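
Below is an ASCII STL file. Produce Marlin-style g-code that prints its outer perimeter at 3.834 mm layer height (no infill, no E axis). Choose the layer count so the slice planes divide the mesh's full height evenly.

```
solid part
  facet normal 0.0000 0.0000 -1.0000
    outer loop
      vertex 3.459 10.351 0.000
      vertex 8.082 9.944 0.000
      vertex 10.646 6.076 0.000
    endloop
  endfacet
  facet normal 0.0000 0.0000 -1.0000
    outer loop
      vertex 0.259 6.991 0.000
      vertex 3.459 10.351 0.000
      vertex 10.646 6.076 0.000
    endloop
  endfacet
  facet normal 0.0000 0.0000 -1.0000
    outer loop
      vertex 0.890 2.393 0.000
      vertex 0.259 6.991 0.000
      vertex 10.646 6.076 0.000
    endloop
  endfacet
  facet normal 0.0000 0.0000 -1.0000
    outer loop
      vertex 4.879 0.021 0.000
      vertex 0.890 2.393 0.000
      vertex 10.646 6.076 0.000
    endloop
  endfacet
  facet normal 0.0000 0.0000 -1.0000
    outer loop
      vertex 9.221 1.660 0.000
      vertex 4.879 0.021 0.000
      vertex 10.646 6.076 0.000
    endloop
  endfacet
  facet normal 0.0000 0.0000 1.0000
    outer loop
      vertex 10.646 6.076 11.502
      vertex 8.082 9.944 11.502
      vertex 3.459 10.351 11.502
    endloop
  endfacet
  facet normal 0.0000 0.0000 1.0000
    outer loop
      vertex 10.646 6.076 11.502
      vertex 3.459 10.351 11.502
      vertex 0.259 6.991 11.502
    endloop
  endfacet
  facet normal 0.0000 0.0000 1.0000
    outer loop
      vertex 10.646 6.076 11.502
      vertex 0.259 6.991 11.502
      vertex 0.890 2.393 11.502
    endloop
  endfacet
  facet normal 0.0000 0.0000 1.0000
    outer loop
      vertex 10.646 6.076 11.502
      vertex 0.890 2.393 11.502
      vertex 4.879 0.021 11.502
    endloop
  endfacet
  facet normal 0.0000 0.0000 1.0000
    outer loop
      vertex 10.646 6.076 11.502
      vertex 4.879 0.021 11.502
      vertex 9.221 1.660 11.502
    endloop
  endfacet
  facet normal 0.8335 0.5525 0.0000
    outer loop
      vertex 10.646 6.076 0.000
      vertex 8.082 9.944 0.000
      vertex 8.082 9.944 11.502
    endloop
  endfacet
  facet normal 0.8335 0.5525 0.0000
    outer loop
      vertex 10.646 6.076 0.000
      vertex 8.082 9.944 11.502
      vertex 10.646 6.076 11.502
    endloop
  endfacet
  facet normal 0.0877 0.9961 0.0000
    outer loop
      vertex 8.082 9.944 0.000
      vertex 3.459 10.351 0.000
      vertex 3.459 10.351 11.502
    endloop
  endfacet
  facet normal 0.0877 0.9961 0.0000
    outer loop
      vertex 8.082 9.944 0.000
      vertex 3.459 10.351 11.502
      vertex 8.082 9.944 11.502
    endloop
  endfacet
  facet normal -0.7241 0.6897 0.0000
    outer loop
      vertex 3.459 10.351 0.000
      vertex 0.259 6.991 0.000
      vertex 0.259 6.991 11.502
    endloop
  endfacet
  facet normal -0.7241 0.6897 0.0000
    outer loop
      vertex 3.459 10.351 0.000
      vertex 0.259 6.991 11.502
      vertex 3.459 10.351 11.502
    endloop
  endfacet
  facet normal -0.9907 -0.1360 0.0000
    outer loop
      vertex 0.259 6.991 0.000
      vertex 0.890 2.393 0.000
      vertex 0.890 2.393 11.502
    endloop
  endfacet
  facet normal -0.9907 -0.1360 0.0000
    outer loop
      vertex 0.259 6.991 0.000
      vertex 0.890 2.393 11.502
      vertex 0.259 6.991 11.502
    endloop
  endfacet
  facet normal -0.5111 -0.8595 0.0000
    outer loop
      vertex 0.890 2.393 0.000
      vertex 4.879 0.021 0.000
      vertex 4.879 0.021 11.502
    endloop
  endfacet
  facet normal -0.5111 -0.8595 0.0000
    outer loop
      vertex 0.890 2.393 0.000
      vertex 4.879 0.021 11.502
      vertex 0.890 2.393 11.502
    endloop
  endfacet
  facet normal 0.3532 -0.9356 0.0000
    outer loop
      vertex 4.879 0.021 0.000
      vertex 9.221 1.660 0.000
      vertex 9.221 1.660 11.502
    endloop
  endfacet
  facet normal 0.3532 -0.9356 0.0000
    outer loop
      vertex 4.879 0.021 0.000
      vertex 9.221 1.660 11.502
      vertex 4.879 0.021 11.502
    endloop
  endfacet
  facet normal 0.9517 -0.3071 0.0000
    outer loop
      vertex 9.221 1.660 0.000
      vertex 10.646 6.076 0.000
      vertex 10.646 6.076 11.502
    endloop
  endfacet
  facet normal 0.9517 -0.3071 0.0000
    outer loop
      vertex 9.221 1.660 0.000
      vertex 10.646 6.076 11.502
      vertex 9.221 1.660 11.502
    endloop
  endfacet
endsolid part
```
; perimeter-only toolpath
G21 ; units = mm
G90 ; absolute positioning
G28 ; home
; layer 1
G0 Z3.834
G0 X10.646 Y6.076
G1 X8.082 Y9.944
G1 X3.459 Y10.351
G1 X0.259 Y6.991
G1 X0.890 Y2.393
G1 X4.879 Y0.021
G1 X9.221 Y1.660
G1 X10.646 Y6.076
; layer 2
G0 Z7.668
G0 X10.646 Y6.076
G1 X8.082 Y9.944
G1 X3.459 Y10.351
G1 X0.259 Y6.991
G1 X0.890 Y2.393
G1 X4.879 Y0.021
G1 X9.221 Y1.660
G1 X10.646 Y6.076
; layer 3
G0 Z11.502
G0 X10.646 Y6.076
G1 X8.082 Y9.944
G1 X3.459 Y10.351
G1 X0.259 Y6.991
G1 X0.890 Y2.393
G1 X4.879 Y0.021
G1 X9.221 Y1.660
G1 X10.646 Y6.076
M2 ; end

The solid is a regular 7-sided prism (a cylinder approximated with 7 flat sides), circumscribed radius ≈ 5.35 mm, height ≈ 11.5 mm. Slicing at Δz = 3.834 mm — 3 equal slices spanning the solid's height, so layer i sits at z = i·h/3 — gives 3 non-empty perimeters. Each is a 7-segment closed polygon; G0 lifts to the layer z and rapids to the start vertex, then G1 traces the edges.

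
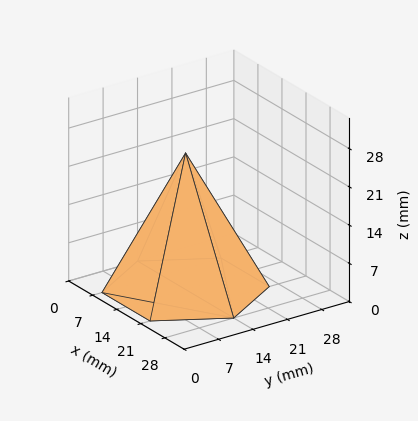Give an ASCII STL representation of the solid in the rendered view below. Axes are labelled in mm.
Reading the render: the shape is a regular 6-sided pyramid, base circumscribed radius ≈ 14 mm, apex at z ≈ 25 mm (dimensions read to the nearest mm from the axis ticks). For the STL, each face is triangulated and given an outward normal.

solid part
  facet normal 0.0000 0.0000 -1.0000
    outer loop
      vertex 7.00 26.12 0.00
      vertex 21.00 26.12 0.00
      vertex 28.00 14.00 0.00
    endloop
  endfacet
  facet normal 0.0000 0.0000 -1.0000
    outer loop
      vertex 0.00 14.00 0.00
      vertex 7.00 26.12 0.00
      vertex 28.00 14.00 0.00
    endloop
  endfacet
  facet normal 0.0000 0.0000 -1.0000
    outer loop
      vertex 7.00 1.88 0.00
      vertex 0.00 14.00 0.00
      vertex 28.00 14.00 0.00
    endloop
  endfacet
  facet normal 0.0000 0.0000 -1.0000
    outer loop
      vertex 21.00 1.88 0.00
      vertex 7.00 1.88 0.00
      vertex 28.00 14.00 0.00
    endloop
  endfacet
  facet normal 0.7792 0.4500 0.4363
    outer loop
      vertex 28.00 14.00 0.00
      vertex 21.00 26.12 0.00
      vertex 14.00 14.00 25.00
    endloop
  endfacet
  facet normal 0.0000 0.8998 0.4362
    outer loop
      vertex 21.00 26.12 0.00
      vertex 7.00 26.12 0.00
      vertex 14.00 14.00 25.00
    endloop
  endfacet
  facet normal -0.7792 0.4500 0.4363
    outer loop
      vertex 7.00 26.12 0.00
      vertex 0.00 14.00 0.00
      vertex 14.00 14.00 25.00
    endloop
  endfacet
  facet normal -0.7792 -0.4500 0.4363
    outer loop
      vertex 0.00 14.00 0.00
      vertex 7.00 1.88 0.00
      vertex 14.00 14.00 25.00
    endloop
  endfacet
  facet normal 0.0000 -0.8998 0.4362
    outer loop
      vertex 7.00 1.88 0.00
      vertex 21.00 1.88 0.00
      vertex 14.00 14.00 25.00
    endloop
  endfacet
  facet normal 0.7792 -0.4500 0.4363
    outer loop
      vertex 21.00 1.88 0.00
      vertex 28.00 14.00 0.00
      vertex 14.00 14.00 25.00
    endloop
  endfacet
endsolid part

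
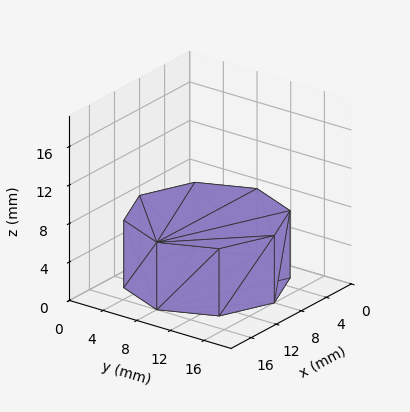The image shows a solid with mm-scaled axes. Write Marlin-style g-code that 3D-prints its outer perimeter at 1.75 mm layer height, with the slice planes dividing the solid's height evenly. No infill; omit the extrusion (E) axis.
Reading the render: the shape is a regular 8-sided prism (a cylinder approximated with 8 flat sides), circumscribed radius ≈ 8 mm, height ≈ 7 mm (dimensions read to the nearest mm from the axis ticks). For the g-code, the solid's height is divided into equal slices at the stated Δz and each level perimeter traced with G1 moves after a G0 lift.

; perimeter-only toolpath
G21 ; units = mm
G90 ; absolute positioning
G28 ; home
; layer 1
G0 Z1.75
G0 X16.00 Y8.00
G1 X13.66 Y13.66
G1 X8.00 Y16.00
G1 X2.34 Y13.66
G1 X0.00 Y8.00
G1 X2.34 Y2.34
G1 X8.00 Y0.00
G1 X13.66 Y2.34
G1 X16.00 Y8.00
; layer 2
G0 Z3.50
G0 X16.00 Y8.00
G1 X13.66 Y13.66
G1 X8.00 Y16.00
G1 X2.34 Y13.66
G1 X0.00 Y8.00
G1 X2.34 Y2.34
G1 X8.00 Y0.00
G1 X13.66 Y2.34
G1 X16.00 Y8.00
; layer 3
G0 Z5.25
G0 X16.00 Y8.00
G1 X13.66 Y13.66
G1 X8.00 Y16.00
G1 X2.34 Y13.66
G1 X0.00 Y8.00
G1 X2.34 Y2.34
G1 X8.00 Y0.00
G1 X13.66 Y2.34
G1 X16.00 Y8.00
; layer 4
G0 Z7.00
G0 X16.00 Y8.00
G1 X13.66 Y13.66
G1 X8.00 Y16.00
G1 X2.34 Y13.66
G1 X0.00 Y8.00
G1 X2.34 Y2.34
G1 X8.00 Y0.00
G1 X13.66 Y2.34
G1 X16.00 Y8.00
M2 ; end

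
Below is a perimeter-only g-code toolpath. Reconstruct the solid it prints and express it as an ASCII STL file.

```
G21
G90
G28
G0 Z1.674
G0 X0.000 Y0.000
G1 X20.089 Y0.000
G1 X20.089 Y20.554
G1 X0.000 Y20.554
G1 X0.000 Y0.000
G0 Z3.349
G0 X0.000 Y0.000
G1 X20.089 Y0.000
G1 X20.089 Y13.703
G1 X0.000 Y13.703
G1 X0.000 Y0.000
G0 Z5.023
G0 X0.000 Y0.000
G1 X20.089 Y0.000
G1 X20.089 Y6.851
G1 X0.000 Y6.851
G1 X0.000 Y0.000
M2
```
solid part
  facet normal 0.0000 0.0000 -1.0000
    outer loop
      vertex 20.089 27.406 0.000
      vertex 20.089 0.000 0.000
      vertex 0.000 0.000 0.000
    endloop
  endfacet
  facet normal 0.0000 0.0000 -1.0000
    outer loop
      vertex 0.000 27.406 0.000
      vertex 20.089 27.406 0.000
      vertex 0.000 0.000 0.000
    endloop
  endfacet
  facet normal 0.0000 -1.0000 0.0000
    outer loop
      vertex 0.000 0.000 0.000
      vertex 20.089 0.000 0.000
      vertex 20.089 0.000 6.697
    endloop
  endfacet
  facet normal 0.0000 -1.0000 0.0000
    outer loop
      vertex 0.000 0.000 0.000
      vertex 20.089 0.000 6.697
      vertex 0.000 0.000 6.697
    endloop
  endfacet
  facet normal 0.0000 0.2374 0.9714
    outer loop
      vertex 0.000 0.000 6.697
      vertex 20.089 0.000 6.697
      vertex 20.089 27.406 0.000
    endloop
  endfacet
  facet normal 0.0000 0.2374 0.9714
    outer loop
      vertex 0.000 0.000 6.697
      vertex 20.089 27.406 0.000
      vertex 0.000 27.406 0.000
    endloop
  endfacet
  facet normal -1.0000 0.0000 0.0000
    outer loop
      vertex 0.000 0.000 6.697
      vertex 0.000 27.406 0.000
      vertex 0.000 0.000 0.000
    endloop
  endfacet
  facet normal 1.0000 0.0000 0.0000
    outer loop
      vertex 20.089 0.000 0.000
      vertex 20.089 27.406 0.000
      vertex 20.089 0.000 6.697
    endloop
  endfacet
endsolid part

The G0 Z moves step by Δz≈1.674 mm. The G1 loops shrink linearly with z, so the solid tapers from its base footprint up to z≈6.7. Closing with a flat bottom cap and the tapered top and triangulating gives 8 facets — a wedge (ramp): 20.1 × 27.4 mm base, rising to 6.7 mm along the y=0 edge and sloping linearly to z=0 at y=27.4.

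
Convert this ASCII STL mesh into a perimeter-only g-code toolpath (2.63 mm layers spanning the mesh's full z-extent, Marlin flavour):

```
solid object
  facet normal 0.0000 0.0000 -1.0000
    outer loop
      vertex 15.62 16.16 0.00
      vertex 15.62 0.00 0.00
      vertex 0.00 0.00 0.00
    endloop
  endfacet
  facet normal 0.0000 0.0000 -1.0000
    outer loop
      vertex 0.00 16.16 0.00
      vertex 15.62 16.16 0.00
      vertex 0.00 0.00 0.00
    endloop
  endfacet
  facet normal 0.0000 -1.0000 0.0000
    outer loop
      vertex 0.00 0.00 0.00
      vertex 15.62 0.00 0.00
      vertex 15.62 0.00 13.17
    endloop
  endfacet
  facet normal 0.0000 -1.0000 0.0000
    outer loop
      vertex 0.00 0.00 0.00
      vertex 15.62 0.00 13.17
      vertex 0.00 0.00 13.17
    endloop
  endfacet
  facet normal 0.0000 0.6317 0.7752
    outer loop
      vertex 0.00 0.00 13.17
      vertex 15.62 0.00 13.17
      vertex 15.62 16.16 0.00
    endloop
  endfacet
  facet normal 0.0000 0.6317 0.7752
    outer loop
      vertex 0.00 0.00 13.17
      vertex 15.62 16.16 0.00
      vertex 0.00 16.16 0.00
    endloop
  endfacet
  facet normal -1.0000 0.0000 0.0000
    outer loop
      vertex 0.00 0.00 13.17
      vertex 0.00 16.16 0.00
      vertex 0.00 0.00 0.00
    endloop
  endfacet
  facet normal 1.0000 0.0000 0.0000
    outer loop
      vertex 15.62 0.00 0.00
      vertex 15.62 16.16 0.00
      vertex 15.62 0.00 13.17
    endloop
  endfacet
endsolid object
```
; perimeter-only toolpath
G21 ; units = mm
G90 ; absolute positioning
G28 ; home
; layer 1
G0 Z2.63
G0 X0.00 Y0.00
G1 X15.62 Y0.00
G1 X15.62 Y12.93
G1 X0.00 Y12.93
G1 X0.00 Y0.00
; layer 2
G0 Z5.27
G0 X0.00 Y0.00
G1 X15.62 Y0.00
G1 X15.62 Y9.70
G1 X0.00 Y9.70
G1 X0.00 Y0.00
; layer 3
G0 Z7.90
G0 X0.00 Y0.00
G1 X15.62 Y0.00
G1 X15.62 Y6.46
G1 X0.00 Y6.46
G1 X0.00 Y0.00
; layer 4
G0 Z10.54
G0 X0.00 Y0.00
G1 X15.62 Y0.00
G1 X15.62 Y3.23
G1 X0.00 Y3.23
G1 X0.00 Y0.00
M2 ; end

The solid is a wedge (ramp): 15.6 × 16.2 mm base, rising to 13.2 mm along the y=0 edge and sloping linearly to z=0 at y=16.2. Slicing at Δz = 2.63 mm — 5 equal slices spanning the solid's height, so layer i sits at z = i·h/5 — gives 4 non-empty perimeters. Each is a 4-segment closed polygon; G0 lifts to the layer z and rapids to the start vertex, then G1 traces the edges. The cross-section shrinks linearly with z (the slice at the apex is degenerate and omitted).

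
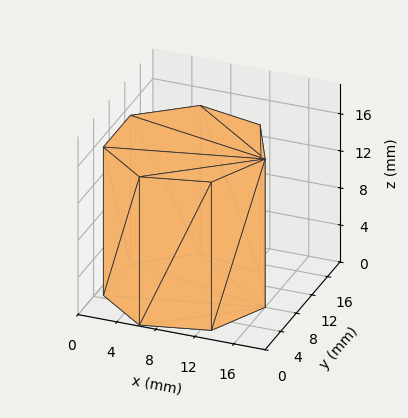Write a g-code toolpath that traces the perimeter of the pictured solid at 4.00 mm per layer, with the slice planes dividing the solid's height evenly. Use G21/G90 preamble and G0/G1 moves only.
Reading the render: the shape is a regular 7-sided prism (a cylinder approximated with 7 flat sides), circumscribed radius ≈ 8 mm, height ≈ 16 mm (dimensions read to the nearest mm from the axis ticks). For the g-code, the solid's height is divided into equal slices at the stated Δz and each level perimeter traced with G1 moves after a G0 lift.

; perimeter-only toolpath
G21 ; units = mm
G90 ; absolute positioning
G28 ; home
; layer 1
G0 Z4.00
G0 X16.00 Y8.00
G1 X12.99 Y14.25
G1 X6.22 Y15.80
G1 X0.79 Y11.47
G1 X0.79 Y4.53
G1 X6.22 Y0.20
G1 X12.99 Y1.75
G1 X16.00 Y8.00
; layer 2
G0 Z8.00
G0 X16.00 Y8.00
G1 X12.99 Y14.25
G1 X6.22 Y15.80
G1 X0.79 Y11.47
G1 X0.79 Y4.53
G1 X6.22 Y0.20
G1 X12.99 Y1.75
G1 X16.00 Y8.00
; layer 3
G0 Z12.00
G0 X16.00 Y8.00
G1 X12.99 Y14.25
G1 X6.22 Y15.80
G1 X0.79 Y11.47
G1 X0.79 Y4.53
G1 X6.22 Y0.20
G1 X12.99 Y1.75
G1 X16.00 Y8.00
; layer 4
G0 Z16.00
G0 X16.00 Y8.00
G1 X12.99 Y14.25
G1 X6.22 Y15.80
G1 X0.79 Y11.47
G1 X0.79 Y4.53
G1 X6.22 Y0.20
G1 X12.99 Y1.75
G1 X16.00 Y8.00
M2 ; end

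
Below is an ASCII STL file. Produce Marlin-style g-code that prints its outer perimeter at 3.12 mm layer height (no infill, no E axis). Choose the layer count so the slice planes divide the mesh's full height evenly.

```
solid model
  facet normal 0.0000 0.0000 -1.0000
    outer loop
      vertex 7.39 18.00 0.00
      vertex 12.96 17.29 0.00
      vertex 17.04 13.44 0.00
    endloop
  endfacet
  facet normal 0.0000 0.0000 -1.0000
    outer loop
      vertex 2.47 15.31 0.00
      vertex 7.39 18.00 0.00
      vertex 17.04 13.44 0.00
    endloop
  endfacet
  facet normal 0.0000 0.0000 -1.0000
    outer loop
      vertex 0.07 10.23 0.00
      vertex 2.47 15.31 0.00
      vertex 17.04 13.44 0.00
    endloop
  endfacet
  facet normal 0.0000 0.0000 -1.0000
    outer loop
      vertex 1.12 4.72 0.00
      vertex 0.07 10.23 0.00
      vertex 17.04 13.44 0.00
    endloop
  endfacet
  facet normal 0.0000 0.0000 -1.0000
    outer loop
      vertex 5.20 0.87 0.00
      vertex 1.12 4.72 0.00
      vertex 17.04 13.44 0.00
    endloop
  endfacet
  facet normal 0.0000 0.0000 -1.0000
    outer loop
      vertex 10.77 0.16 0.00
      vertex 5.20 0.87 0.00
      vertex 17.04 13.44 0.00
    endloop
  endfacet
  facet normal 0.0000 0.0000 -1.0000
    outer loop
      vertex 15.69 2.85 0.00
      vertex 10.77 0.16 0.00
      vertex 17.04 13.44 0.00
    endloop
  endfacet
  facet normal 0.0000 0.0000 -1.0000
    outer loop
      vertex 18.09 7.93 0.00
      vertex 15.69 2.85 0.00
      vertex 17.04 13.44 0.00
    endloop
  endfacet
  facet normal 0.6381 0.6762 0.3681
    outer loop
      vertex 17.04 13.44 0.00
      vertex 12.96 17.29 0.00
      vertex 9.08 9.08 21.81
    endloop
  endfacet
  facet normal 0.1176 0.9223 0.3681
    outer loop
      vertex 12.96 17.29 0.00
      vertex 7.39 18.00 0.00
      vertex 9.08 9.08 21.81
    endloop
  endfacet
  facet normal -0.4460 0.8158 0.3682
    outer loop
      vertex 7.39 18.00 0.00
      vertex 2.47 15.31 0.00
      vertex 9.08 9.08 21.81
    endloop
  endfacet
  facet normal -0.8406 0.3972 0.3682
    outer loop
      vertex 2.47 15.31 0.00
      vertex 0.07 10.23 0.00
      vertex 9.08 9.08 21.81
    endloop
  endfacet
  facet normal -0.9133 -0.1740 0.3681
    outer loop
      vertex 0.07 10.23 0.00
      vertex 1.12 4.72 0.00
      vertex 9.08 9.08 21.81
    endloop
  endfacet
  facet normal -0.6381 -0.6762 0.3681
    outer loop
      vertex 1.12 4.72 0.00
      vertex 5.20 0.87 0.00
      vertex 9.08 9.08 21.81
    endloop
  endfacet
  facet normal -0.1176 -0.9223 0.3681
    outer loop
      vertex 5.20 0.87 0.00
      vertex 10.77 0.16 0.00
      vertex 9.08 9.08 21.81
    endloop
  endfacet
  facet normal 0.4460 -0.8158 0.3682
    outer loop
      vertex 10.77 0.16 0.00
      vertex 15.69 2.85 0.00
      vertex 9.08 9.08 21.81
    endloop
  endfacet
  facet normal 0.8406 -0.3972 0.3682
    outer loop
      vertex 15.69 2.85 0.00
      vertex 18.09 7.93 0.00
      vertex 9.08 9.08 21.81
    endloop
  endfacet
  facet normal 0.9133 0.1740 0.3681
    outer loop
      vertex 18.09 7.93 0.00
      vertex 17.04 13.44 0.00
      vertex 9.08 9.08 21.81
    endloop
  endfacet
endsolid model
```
; perimeter-only toolpath
G21 ; units = mm
G90 ; absolute positioning
G28 ; home
; layer 1
G0 Z3.12
G0 X15.90 Y12.82
G1 X12.41 Y16.12
G1 X7.63 Y16.73
G1 X3.41 Y14.42
G1 X1.36 Y10.07
G1 X2.26 Y5.34
G1 X5.75 Y2.04
G1 X10.53 Y1.43
G1 X14.75 Y3.74
G1 X16.80 Y8.09
G1 X15.90 Y12.82
; layer 2
G0 Z6.23
G0 X14.77 Y12.19
G1 X11.85 Y14.94
G1 X7.87 Y15.45
G1 X4.36 Y13.53
G1 X2.64 Y9.90
G1 X3.39 Y5.97
G1 X6.31 Y3.22
G1 X10.29 Y2.71
G1 X13.80 Y4.63
G1 X15.52 Y8.26
G1 X14.77 Y12.19
; layer 3
G0 Z9.35
G0 X13.63 Y11.57
G1 X11.30 Y13.77
G1 X8.11 Y14.18
G1 X5.30 Y12.64
G1 X3.93 Y9.74
G1 X4.53 Y6.59
G1 X6.86 Y4.39
G1 X10.05 Y3.98
G1 X12.86 Y5.52
G1 X14.23 Y8.42
G1 X13.63 Y11.57
; layer 4
G0 Z12.46
G0 X12.49 Y10.95
G1 X10.74 Y12.60
G1 X8.36 Y12.90
G1 X6.25 Y11.75
G1 X5.22 Y9.57
G1 X5.67 Y7.21
G1 X7.42 Y5.56
G1 X9.80 Y5.26
G1 X11.91 Y6.41
G1 X12.94 Y8.59
G1 X12.49 Y10.95
; layer 5
G0 Z15.58
G0 X11.35 Y10.33
G1 X10.19 Y11.43
G1 X8.60 Y11.63
G1 X7.19 Y10.86
G1 X6.51 Y9.41
G1 X6.81 Y7.83
G1 X7.97 Y6.73
G1 X9.56 Y6.53
G1 X10.97 Y7.30
G1 X11.65 Y8.75
G1 X11.35 Y10.33
; layer 6
G0 Z18.69
G0 X10.22 Y9.70
G1 X9.63 Y10.25
G1 X8.84 Y10.35
G1 X8.14 Y9.97
G1 X7.79 Y9.24
G1 X7.94 Y8.46
G1 X8.53 Y7.91
G1 X9.32 Y7.81
G1 X10.02 Y8.19
G1 X10.37 Y8.92
G1 X10.22 Y9.70
M2 ; end

The solid is a regular 10-sided pyramid, base circumscribed radius ≈ 9.08 mm, apex at z ≈ 21.8 mm. Slicing at Δz = 3.12 mm — 7 equal slices spanning the solid's height, so layer i sits at z = i·h/7 — gives 6 non-empty perimeters. Each is a 10-segment closed polygon; G0 lifts to the layer z and rapids to the start vertex, then G1 traces the edges. The cross-section shrinks linearly with z (the slice at the apex is degenerate and omitted).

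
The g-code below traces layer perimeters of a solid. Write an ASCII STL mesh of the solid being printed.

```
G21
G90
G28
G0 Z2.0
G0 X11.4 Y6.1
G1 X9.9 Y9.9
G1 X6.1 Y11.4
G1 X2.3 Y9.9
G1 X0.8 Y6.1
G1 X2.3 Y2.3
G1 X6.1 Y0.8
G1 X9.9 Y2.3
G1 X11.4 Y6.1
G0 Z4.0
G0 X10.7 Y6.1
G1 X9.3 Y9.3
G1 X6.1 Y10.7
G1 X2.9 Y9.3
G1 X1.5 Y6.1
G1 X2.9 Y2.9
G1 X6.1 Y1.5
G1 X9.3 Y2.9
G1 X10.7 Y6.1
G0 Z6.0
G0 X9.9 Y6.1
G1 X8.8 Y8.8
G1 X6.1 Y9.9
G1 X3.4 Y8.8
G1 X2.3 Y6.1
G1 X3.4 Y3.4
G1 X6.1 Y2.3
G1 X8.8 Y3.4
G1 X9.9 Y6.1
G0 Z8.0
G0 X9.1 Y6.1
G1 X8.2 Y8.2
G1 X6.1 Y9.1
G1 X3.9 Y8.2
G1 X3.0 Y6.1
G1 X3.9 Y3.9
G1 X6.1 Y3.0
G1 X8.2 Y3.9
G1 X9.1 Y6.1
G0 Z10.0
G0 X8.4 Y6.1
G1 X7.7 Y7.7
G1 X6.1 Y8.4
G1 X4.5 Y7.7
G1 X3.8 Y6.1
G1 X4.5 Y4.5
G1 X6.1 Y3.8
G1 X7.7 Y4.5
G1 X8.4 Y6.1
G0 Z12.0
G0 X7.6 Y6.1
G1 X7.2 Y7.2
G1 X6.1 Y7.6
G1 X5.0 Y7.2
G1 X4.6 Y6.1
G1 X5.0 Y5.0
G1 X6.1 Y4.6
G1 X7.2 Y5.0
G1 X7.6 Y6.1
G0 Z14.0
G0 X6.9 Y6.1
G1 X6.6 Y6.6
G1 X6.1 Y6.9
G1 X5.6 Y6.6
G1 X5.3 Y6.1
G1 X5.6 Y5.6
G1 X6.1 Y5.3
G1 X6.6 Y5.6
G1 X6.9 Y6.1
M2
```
solid part
  facet normal 0.0000 0.0000 -1.0000
    outer loop
      vertex 6.1 12.2 0.0
      vertex 10.4 10.4 0.0
      vertex 12.2 6.1 0.0
    endloop
  endfacet
  facet normal 0.0000 0.0000 -1.0000
    outer loop
      vertex 1.8 10.4 0.0
      vertex 6.1 12.2 0.0
      vertex 12.2 6.1 0.0
    endloop
  endfacet
  facet normal 0.0000 0.0000 -1.0000
    outer loop
      vertex 0.0 6.1 0.0
      vertex 1.8 10.4 0.0
      vertex 12.2 6.1 0.0
    endloop
  endfacet
  facet normal 0.0000 0.0000 -1.0000
    outer loop
      vertex 1.8 1.8 0.0
      vertex 0.0 6.1 0.0
      vertex 12.2 6.1 0.0
    endloop
  endfacet
  facet normal 0.0000 0.0000 -1.0000
    outer loop
      vertex 6.1 0.0 0.0
      vertex 1.8 1.8 0.0
      vertex 12.2 6.1 0.0
    endloop
  endfacet
  facet normal 0.0000 0.0000 -1.0000
    outer loop
      vertex 10.4 1.8 0.0
      vertex 6.1 0.0 0.0
      vertex 12.2 6.1 0.0
    endloop
  endfacet
  facet normal 0.8702 0.3643 0.3318
    outer loop
      vertex 12.2 6.1 0.0
      vertex 10.4 10.4 0.0
      vertex 6.1 6.1 16.0
    endloop
  endfacet
  facet normal 0.3643 0.8702 0.3318
    outer loop
      vertex 10.4 10.4 0.0
      vertex 6.1 12.2 0.0
      vertex 6.1 6.1 16.0
    endloop
  endfacet
  facet normal -0.3643 0.8702 0.3318
    outer loop
      vertex 6.1 12.2 0.0
      vertex 1.8 10.4 0.0
      vertex 6.1 6.1 16.0
    endloop
  endfacet
  facet normal -0.8702 0.3643 0.3318
    outer loop
      vertex 1.8 10.4 0.0
      vertex 0.0 6.1 0.0
      vertex 6.1 6.1 16.0
    endloop
  endfacet
  facet normal -0.8702 -0.3643 0.3318
    outer loop
      vertex 0.0 6.1 0.0
      vertex 1.8 1.8 0.0
      vertex 6.1 6.1 16.0
    endloop
  endfacet
  facet normal -0.3643 -0.8702 0.3318
    outer loop
      vertex 1.8 1.8 0.0
      vertex 6.1 0.0 0.0
      vertex 6.1 6.1 16.0
    endloop
  endfacet
  facet normal 0.3643 -0.8702 0.3318
    outer loop
      vertex 6.1 0.0 0.0
      vertex 10.4 1.8 0.0
      vertex 6.1 6.1 16.0
    endloop
  endfacet
  facet normal 0.8702 -0.3643 0.3318
    outer loop
      vertex 10.4 1.8 0.0
      vertex 12.2 6.1 0.0
      vertex 6.1 6.1 16.0
    endloop
  endfacet
endsolid part

The G0 Z moves step by Δz≈2.0 mm. The G1 loops shrink linearly with z, so the solid tapers from its base footprint up to z≈16. Closing with a flat bottom cap and the tapered top and triangulating gives 14 facets — a regular 8-sided pyramid, base circumscribed radius ≈ 6.1 mm, apex at z ≈ 16 mm.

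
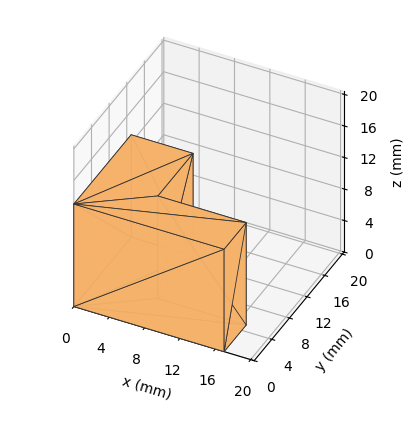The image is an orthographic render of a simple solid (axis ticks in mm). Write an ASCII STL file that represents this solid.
Reading the render: the shape is an L-shaped prism: outer 17 × 13 mm, arm thicknesses ≈ 5 mm (horizontal) and 7 mm (vertical), extruded 13 mm in z (dimensions read to the nearest mm from the axis ticks). For the STL, each face is triangulated and given an outward normal.

solid part
  facet normal 0.0000 0.0000 -1.0000
    outer loop
      vertex 17.000 5.000 0.000
      vertex 17.000 0.000 0.000
      vertex 0.000 0.000 0.000
    endloop
  endfacet
  facet normal 0.0000 0.0000 -1.0000
    outer loop
      vertex 7.000 5.000 0.000
      vertex 17.000 5.000 0.000
      vertex 0.000 0.000 0.000
    endloop
  endfacet
  facet normal 0.0000 0.0000 -1.0000
    outer loop
      vertex 7.000 13.000 0.000
      vertex 7.000 5.000 0.000
      vertex 0.000 0.000 0.000
    endloop
  endfacet
  facet normal 0.0000 0.0000 -1.0000
    outer loop
      vertex 0.000 13.000 0.000
      vertex 7.000 13.000 0.000
      vertex 0.000 0.000 0.000
    endloop
  endfacet
  facet normal 0.0000 0.0000 1.0000
    outer loop
      vertex 0.000 0.000 13.000
      vertex 17.000 0.000 13.000
      vertex 17.000 5.000 13.000
    endloop
  endfacet
  facet normal 0.0000 0.0000 1.0000
    outer loop
      vertex 0.000 0.000 13.000
      vertex 17.000 5.000 13.000
      vertex 7.000 5.000 13.000
    endloop
  endfacet
  facet normal 0.0000 0.0000 1.0000
    outer loop
      vertex 0.000 0.000 13.000
      vertex 7.000 5.000 13.000
      vertex 7.000 13.000 13.000
    endloop
  endfacet
  facet normal 0.0000 0.0000 1.0000
    outer loop
      vertex 0.000 0.000 13.000
      vertex 7.000 13.000 13.000
      vertex 0.000 13.000 13.000
    endloop
  endfacet
  facet normal 0.0000 -1.0000 0.0000
    outer loop
      vertex 0.000 0.000 0.000
      vertex 17.000 0.000 0.000
      vertex 17.000 0.000 13.000
    endloop
  endfacet
  facet normal 0.0000 -1.0000 0.0000
    outer loop
      vertex 0.000 0.000 0.000
      vertex 17.000 0.000 13.000
      vertex 0.000 0.000 13.000
    endloop
  endfacet
  facet normal 1.0000 0.0000 0.0000
    outer loop
      vertex 17.000 0.000 0.000
      vertex 17.000 5.000 0.000
      vertex 17.000 5.000 13.000
    endloop
  endfacet
  facet normal 1.0000 0.0000 0.0000
    outer loop
      vertex 17.000 0.000 0.000
      vertex 17.000 5.000 13.000
      vertex 17.000 0.000 13.000
    endloop
  endfacet
  facet normal 0.0000 1.0000 0.0000
    outer loop
      vertex 17.000 5.000 0.000
      vertex 7.000 5.000 0.000
      vertex 7.000 5.000 13.000
    endloop
  endfacet
  facet normal 0.0000 1.0000 0.0000
    outer loop
      vertex 17.000 5.000 0.000
      vertex 7.000 5.000 13.000
      vertex 17.000 5.000 13.000
    endloop
  endfacet
  facet normal 1.0000 0.0000 0.0000
    outer loop
      vertex 7.000 5.000 0.000
      vertex 7.000 13.000 0.000
      vertex 7.000 13.000 13.000
    endloop
  endfacet
  facet normal 1.0000 0.0000 0.0000
    outer loop
      vertex 7.000 5.000 0.000
      vertex 7.000 13.000 13.000
      vertex 7.000 5.000 13.000
    endloop
  endfacet
  facet normal 0.0000 1.0000 0.0000
    outer loop
      vertex 7.000 13.000 0.000
      vertex 0.000 13.000 0.000
      vertex 0.000 13.000 13.000
    endloop
  endfacet
  facet normal 0.0000 1.0000 0.0000
    outer loop
      vertex 7.000 13.000 0.000
      vertex 0.000 13.000 13.000
      vertex 7.000 13.000 13.000
    endloop
  endfacet
  facet normal -1.0000 0.0000 0.0000
    outer loop
      vertex 0.000 13.000 0.000
      vertex 0.000 0.000 0.000
      vertex 0.000 0.000 13.000
    endloop
  endfacet
  facet normal -1.0000 0.0000 0.0000
    outer loop
      vertex 0.000 13.000 0.000
      vertex 0.000 0.000 13.000
      vertex 0.000 13.000 13.000
    endloop
  endfacet
endsolid part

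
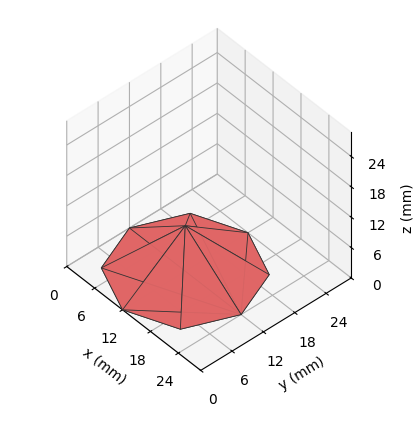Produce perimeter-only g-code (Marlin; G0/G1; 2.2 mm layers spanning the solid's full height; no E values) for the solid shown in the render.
Reading the render: the shape is a regular 8-sided pyramid, base circumscribed radius ≈ 12 mm, apex at z ≈ 9 mm (dimensions read to the nearest mm from the axis ticks). For the g-code, the solid's height is divided into equal slices at the stated Δz and each level perimeter traced with G1 moves after a G0 lift.

; perimeter-only toolpath
G21 ; units = mm
G90 ; absolute positioning
G28 ; home
; layer 1
G0 Z2.2
G0 X21.0 Y12.0
G1 X18.4 Y18.4
G1 X12.0 Y21.0
G1 X5.6 Y18.4
G1 X3.0 Y12.0
G1 X5.6 Y5.6
G1 X12.0 Y3.0
G1 X18.4 Y5.6
G1 X21.0 Y12.0
; layer 2
G0 Z4.5
G0 X18.0 Y12.0
G1 X16.2 Y16.2
G1 X12.0 Y18.0
G1 X7.8 Y16.2
G1 X6.0 Y12.0
G1 X7.8 Y7.8
G1 X12.0 Y6.0
G1 X16.2 Y7.8
G1 X18.0 Y12.0
; layer 3
G0 Z6.8
G0 X15.0 Y12.0
G1 X14.1 Y14.1
G1 X12.0 Y15.0
G1 X9.9 Y14.1
G1 X9.0 Y12.0
G1 X9.9 Y9.9
G1 X12.0 Y9.0
G1 X14.1 Y9.9
G1 X15.0 Y12.0
M2 ; end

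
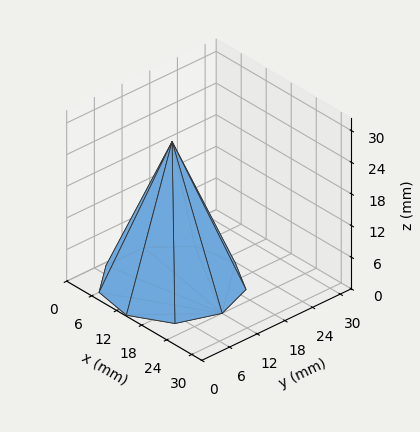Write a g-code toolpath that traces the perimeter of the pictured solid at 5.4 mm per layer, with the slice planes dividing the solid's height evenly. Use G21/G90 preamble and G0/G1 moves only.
Reading the render: the shape is a regular 9-sided pyramid, base circumscribed radius ≈ 12 mm, apex at z ≈ 27 mm (dimensions read to the nearest mm from the axis ticks). For the g-code, the solid's height is divided into equal slices at the stated Δz and each level perimeter traced with G1 moves after a G0 lift.

; perimeter-only toolpath
G21 ; units = mm
G90 ; absolute positioning
G28 ; home
; layer 1
G0 Z5.4
G0 X21.6 Y12.0
G1 X19.4 Y18.2
G1 X13.7 Y21.4
G1 X7.2 Y20.3
G1 X3.0 Y15.3
G1 X3.0 Y8.7
G1 X7.2 Y3.7
G1 X13.7 Y2.6
G1 X19.4 Y5.8
G1 X21.6 Y12.0
; layer 2
G0 Z10.8
G0 X19.2 Y12.0
G1 X17.5 Y16.6
G1 X13.3 Y19.1
G1 X8.4 Y18.2
G1 X5.2 Y14.5
G1 X5.2 Y9.5
G1 X8.4 Y5.8
G1 X13.3 Y4.9
G1 X17.5 Y7.4
G1 X19.2 Y12.0
; layer 3
G0 Z16.2
G0 X16.8 Y12.0
G1 X15.7 Y15.1
G1 X12.8 Y16.7
G1 X9.6 Y16.2
G1 X7.5 Y13.6
G1 X7.5 Y10.4
G1 X9.6 Y7.8
G1 X12.8 Y7.3
G1 X15.7 Y8.9
G1 X16.8 Y12.0
; layer 4
G0 Z21.6
G0 X14.4 Y12.0
G1 X13.8 Y13.5
G1 X12.4 Y14.4
G1 X10.8 Y14.1
G1 X9.7 Y12.8
G1 X9.7 Y11.2
G1 X10.8 Y9.9
G1 X12.4 Y9.6
G1 X13.8 Y10.5
G1 X14.4 Y12.0
M2 ; end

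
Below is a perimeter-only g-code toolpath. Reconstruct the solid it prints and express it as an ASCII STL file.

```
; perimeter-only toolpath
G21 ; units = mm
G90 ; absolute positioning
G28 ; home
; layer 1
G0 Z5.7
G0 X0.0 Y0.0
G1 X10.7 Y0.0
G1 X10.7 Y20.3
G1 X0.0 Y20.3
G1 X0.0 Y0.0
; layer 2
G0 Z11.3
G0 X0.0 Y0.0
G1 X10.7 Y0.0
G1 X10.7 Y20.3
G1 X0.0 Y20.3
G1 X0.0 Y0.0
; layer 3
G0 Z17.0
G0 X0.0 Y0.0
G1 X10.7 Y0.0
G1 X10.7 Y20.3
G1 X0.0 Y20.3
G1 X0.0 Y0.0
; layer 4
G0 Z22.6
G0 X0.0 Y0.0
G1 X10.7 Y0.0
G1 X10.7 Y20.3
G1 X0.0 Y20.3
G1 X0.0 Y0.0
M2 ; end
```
solid part
  facet normal 0.0000 0.0000 -1.0000
    outer loop
      vertex 10.7 20.3 0.0
      vertex 10.7 0.0 0.0
      vertex 0.0 0.0 0.0
    endloop
  endfacet
  facet normal 0.0000 0.0000 -1.0000
    outer loop
      vertex 0.0 20.3 0.0
      vertex 10.7 20.3 0.0
      vertex 0.0 0.0 0.0
    endloop
  endfacet
  facet normal 0.0000 0.0000 1.0000
    outer loop
      vertex 0.0 0.0 22.6
      vertex 10.7 0.0 22.6
      vertex 10.7 20.3 22.6
    endloop
  endfacet
  facet normal 0.0000 0.0000 1.0000
    outer loop
      vertex 0.0 0.0 22.6
      vertex 10.7 20.3 22.6
      vertex 0.0 20.3 22.6
    endloop
  endfacet
  facet normal 0.0000 -1.0000 0.0000
    outer loop
      vertex 0.0 0.0 0.0
      vertex 10.7 0.0 0.0
      vertex 10.7 0.0 22.6
    endloop
  endfacet
  facet normal 0.0000 -1.0000 0.0000
    outer loop
      vertex 0.0 0.0 0.0
      vertex 10.7 0.0 22.6
      vertex 0.0 0.0 22.6
    endloop
  endfacet
  facet normal 0.0000 1.0000 0.0000
    outer loop
      vertex 10.7 20.3 22.6
      vertex 10.7 20.3 0.0
      vertex 0.0 20.3 0.0
    endloop
  endfacet
  facet normal 0.0000 1.0000 0.0000
    outer loop
      vertex 0.0 20.3 22.6
      vertex 10.7 20.3 22.6
      vertex 0.0 20.3 0.0
    endloop
  endfacet
  facet normal -1.0000 0.0000 0.0000
    outer loop
      vertex 0.0 20.3 22.6
      vertex 0.0 20.3 0.0
      vertex 0.0 0.0 0.0
    endloop
  endfacet
  facet normal -1.0000 0.0000 0.0000
    outer loop
      vertex 0.0 0.0 22.6
      vertex 0.0 20.3 22.6
      vertex 0.0 0.0 0.0
    endloop
  endfacet
  facet normal 1.0000 0.0000 0.0000
    outer loop
      vertex 10.7 0.0 0.0
      vertex 10.7 20.3 0.0
      vertex 10.7 20.3 22.6
    endloop
  endfacet
  facet normal 1.0000 0.0000 0.0000
    outer loop
      vertex 10.7 0.0 0.0
      vertex 10.7 20.3 22.6
      vertex 10.7 0.0 22.6
    endloop
  endfacet
endsolid part

The G0 Z moves step by Δz≈5.7 mm. Every layer's G1 loop is the same polygon, so the solid is a straight extrusion of it from z=0 to z≈22.6. Closing with flat bottom and top caps and triangulating gives 12 facets — a rectangular box, roughly 10.7 × 20.3 mm footprint and 22.6 mm tall.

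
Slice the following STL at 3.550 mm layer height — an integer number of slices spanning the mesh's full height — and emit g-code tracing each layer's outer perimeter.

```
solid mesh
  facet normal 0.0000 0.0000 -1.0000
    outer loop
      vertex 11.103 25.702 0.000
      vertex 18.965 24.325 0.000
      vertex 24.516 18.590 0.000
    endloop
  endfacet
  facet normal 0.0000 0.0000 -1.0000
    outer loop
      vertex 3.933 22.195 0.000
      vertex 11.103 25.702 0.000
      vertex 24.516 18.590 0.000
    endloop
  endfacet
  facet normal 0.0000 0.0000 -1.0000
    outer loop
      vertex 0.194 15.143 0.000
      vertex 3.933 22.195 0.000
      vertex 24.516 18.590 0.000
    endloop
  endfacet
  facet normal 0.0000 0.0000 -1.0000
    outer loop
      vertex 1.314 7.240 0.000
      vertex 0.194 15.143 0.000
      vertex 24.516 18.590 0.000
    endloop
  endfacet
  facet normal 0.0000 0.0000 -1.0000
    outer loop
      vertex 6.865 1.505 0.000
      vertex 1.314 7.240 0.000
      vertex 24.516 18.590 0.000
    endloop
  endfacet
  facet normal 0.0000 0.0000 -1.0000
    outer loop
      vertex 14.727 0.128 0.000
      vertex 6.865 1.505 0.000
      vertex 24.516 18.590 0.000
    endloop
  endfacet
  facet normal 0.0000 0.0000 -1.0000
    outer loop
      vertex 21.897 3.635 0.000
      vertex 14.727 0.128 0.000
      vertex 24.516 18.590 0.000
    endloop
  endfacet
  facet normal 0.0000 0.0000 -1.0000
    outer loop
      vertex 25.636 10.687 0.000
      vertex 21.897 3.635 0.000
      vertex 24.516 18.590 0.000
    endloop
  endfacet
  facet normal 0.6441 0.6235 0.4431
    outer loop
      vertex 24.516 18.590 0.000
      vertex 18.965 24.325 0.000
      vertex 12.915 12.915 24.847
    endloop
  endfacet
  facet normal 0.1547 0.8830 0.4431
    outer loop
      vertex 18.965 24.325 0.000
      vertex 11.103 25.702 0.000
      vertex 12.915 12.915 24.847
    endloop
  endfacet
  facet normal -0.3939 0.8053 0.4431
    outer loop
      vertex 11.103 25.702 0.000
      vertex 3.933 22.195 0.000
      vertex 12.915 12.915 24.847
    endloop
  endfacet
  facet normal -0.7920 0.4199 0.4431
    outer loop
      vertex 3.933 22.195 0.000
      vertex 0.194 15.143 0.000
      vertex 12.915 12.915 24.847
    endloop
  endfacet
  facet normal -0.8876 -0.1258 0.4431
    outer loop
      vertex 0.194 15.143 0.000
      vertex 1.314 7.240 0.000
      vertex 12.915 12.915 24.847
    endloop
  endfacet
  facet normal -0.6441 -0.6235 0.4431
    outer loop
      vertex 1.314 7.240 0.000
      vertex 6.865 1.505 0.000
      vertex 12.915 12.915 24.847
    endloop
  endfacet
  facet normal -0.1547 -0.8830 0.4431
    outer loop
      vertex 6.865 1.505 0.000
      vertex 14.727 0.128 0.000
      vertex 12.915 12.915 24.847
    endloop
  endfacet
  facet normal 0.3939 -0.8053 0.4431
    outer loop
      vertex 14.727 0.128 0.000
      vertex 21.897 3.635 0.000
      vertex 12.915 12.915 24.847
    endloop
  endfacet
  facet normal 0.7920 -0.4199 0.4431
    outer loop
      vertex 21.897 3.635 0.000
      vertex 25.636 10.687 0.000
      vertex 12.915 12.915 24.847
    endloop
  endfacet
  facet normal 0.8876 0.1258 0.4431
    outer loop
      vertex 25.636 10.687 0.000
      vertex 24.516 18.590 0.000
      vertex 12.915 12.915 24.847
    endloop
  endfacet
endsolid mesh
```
; perimeter-only toolpath
G21 ; units = mm
G90 ; absolute positioning
G28 ; home
; layer 1
G0 Z3.550
G0 X22.859 Y17.779
G1 X18.101 Y22.695
G1 X11.362 Y23.875
G1 X5.216 Y20.869
G1 X2.011 Y14.825
G1 X2.971 Y8.051
G1 X7.729 Y3.135
G1 X14.468 Y1.955
G1 X20.614 Y4.961
G1 X23.819 Y11.005
G1 X22.859 Y17.779
; layer 2
G0 Z7.099
G0 X21.201 Y16.969
G1 X17.236 Y21.065
G1 X11.621 Y22.049
G1 X6.499 Y19.544
G1 X3.829 Y14.506
G1 X4.629 Y8.861
G1 X8.594 Y4.765
G1 X14.209 Y3.781
G1 X19.331 Y6.286
G1 X22.001 Y11.324
G1 X21.201 Y16.969
; layer 3
G0 Z10.649
G0 X19.544 Y16.158
G1 X16.372 Y19.435
G1 X11.880 Y20.222
G1 X7.782 Y18.218
G1 X5.646 Y14.188
G1 X6.286 Y9.672
G1 X9.458 Y6.395
G1 X13.950 Y5.608
G1 X18.048 Y7.612
G1 X20.184 Y11.642
G1 X19.544 Y16.158
; layer 4
G0 Z14.198
G0 X17.887 Y15.347
G1 X15.508 Y17.805
G1 X12.138 Y18.395
G1 X9.066 Y16.892
G1 X7.463 Y13.870
G1 X7.943 Y10.483
G1 X10.322 Y8.025
G1 X13.692 Y7.435
G1 X16.764 Y8.938
G1 X18.367 Y11.960
G1 X17.887 Y15.347
; layer 5
G0 Z17.748
G0 X16.230 Y14.536
G1 X14.644 Y16.175
G1 X12.397 Y16.568
G1 X10.349 Y15.566
G1 X9.280 Y13.552
G1 X9.600 Y11.294
G1 X11.186 Y9.655
G1 X13.433 Y9.262
G1 X15.481 Y10.264
G1 X16.550 Y12.278
G1 X16.230 Y14.536
; layer 6
G0 Z21.297
G0 X14.572 Y13.726
G1 X13.779 Y14.545
G1 X12.656 Y14.742
G1 X11.632 Y14.241
G1 X11.098 Y13.233
G1 X11.258 Y12.104
G1 X12.051 Y11.285
G1 X13.174 Y11.088
G1 X14.198 Y11.589
G1 X14.732 Y12.597
G1 X14.572 Y13.726
M2 ; end

The solid is a regular 10-sided pyramid, base circumscribed radius ≈ 12.9 mm, apex at z ≈ 24.8 mm. Slicing at Δz = 3.550 mm — 7 equal slices spanning the solid's height, so layer i sits at z = i·h/7 — gives 6 non-empty perimeters. Each is a 10-segment closed polygon; G0 lifts to the layer z and rapids to the start vertex, then G1 traces the edges. The cross-section shrinks linearly with z (the slice at the apex is degenerate and omitted).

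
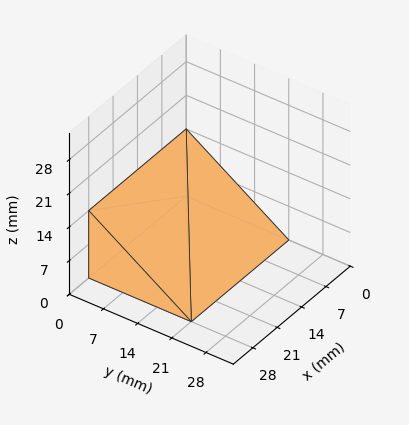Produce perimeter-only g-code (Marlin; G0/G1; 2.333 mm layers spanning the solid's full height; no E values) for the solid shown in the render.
Reading the render: the shape is a wedge (ramp): 28 × 21 mm base, rising to 14 mm along the y=0 edge and sloping linearly to z=0 at y=21 (dimensions read to the nearest mm from the axis ticks). For the g-code, the solid's height is divided into equal slices at the stated Δz and each level perimeter traced with G1 moves after a G0 lift.

; perimeter-only toolpath
G21 ; units = mm
G90 ; absolute positioning
G28 ; home
; layer 1
G0 Z2.333
G0 X0.000 Y0.000
G1 X28.000 Y0.000
G1 X28.000 Y17.500
G1 X0.000 Y17.500
G1 X0.000 Y0.000
; layer 2
G0 Z4.667
G0 X0.000 Y0.000
G1 X28.000 Y0.000
G1 X28.000 Y14.000
G1 X0.000 Y14.000
G1 X0.000 Y0.000
; layer 3
G0 Z7.000
G0 X0.000 Y0.000
G1 X28.000 Y0.000
G1 X28.000 Y10.500
G1 X0.000 Y10.500
G1 X0.000 Y0.000
; layer 4
G0 Z9.333
G0 X0.000 Y0.000
G1 X28.000 Y0.000
G1 X28.000 Y7.000
G1 X0.000 Y7.000
G1 X0.000 Y0.000
; layer 5
G0 Z11.667
G0 X0.000 Y0.000
G1 X28.000 Y0.000
G1 X28.000 Y3.500
G1 X0.000 Y3.500
G1 X0.000 Y0.000
M2 ; end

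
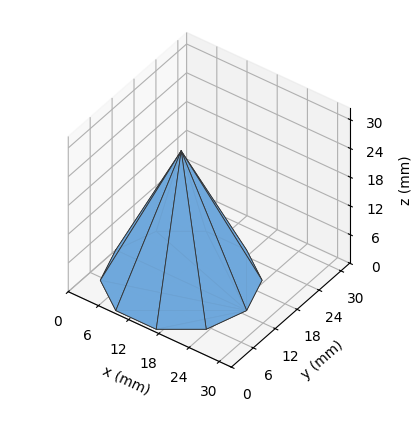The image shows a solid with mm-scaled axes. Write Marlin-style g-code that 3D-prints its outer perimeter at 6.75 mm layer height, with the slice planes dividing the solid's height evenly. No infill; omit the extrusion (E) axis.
Reading the render: the shape is a regular 10-sided pyramid, base circumscribed radius ≈ 13 mm, apex at z ≈ 27 mm (dimensions read to the nearest mm from the axis ticks). For the g-code, the solid's height is divided into equal slices at the stated Δz and each level perimeter traced with G1 moves after a G0 lift.

; perimeter-only toolpath
G21 ; units = mm
G90 ; absolute positioning
G28 ; home
; layer 1
G0 Z6.75
G0 X22.75 Y13.00
G1 X20.89 Y18.73
G1 X16.02 Y22.27
G1 X9.98 Y22.27
G1 X5.11 Y18.73
G1 X3.25 Y13.00
G1 X5.11 Y7.27
G1 X9.98 Y3.73
G1 X16.02 Y3.73
G1 X20.89 Y7.27
G1 X22.75 Y13.00
; layer 2
G0 Z13.50
G0 X19.50 Y13.00
G1 X18.26 Y16.82
G1 X15.01 Y19.18
G1 X10.99 Y19.18
G1 X7.74 Y16.82
G1 X6.50 Y13.00
G1 X7.74 Y9.18
G1 X10.99 Y6.82
G1 X15.01 Y6.82
G1 X18.26 Y9.18
G1 X19.50 Y13.00
; layer 3
G0 Z20.25
G0 X16.25 Y13.00
G1 X15.63 Y14.91
G1 X14.00 Y16.09
G1 X12.00 Y16.09
G1 X10.37 Y14.91
G1 X9.75 Y13.00
G1 X10.37 Y11.09
G1 X12.00 Y9.91
G1 X14.00 Y9.91
G1 X15.63 Y11.09
G1 X16.25 Y13.00
M2 ; end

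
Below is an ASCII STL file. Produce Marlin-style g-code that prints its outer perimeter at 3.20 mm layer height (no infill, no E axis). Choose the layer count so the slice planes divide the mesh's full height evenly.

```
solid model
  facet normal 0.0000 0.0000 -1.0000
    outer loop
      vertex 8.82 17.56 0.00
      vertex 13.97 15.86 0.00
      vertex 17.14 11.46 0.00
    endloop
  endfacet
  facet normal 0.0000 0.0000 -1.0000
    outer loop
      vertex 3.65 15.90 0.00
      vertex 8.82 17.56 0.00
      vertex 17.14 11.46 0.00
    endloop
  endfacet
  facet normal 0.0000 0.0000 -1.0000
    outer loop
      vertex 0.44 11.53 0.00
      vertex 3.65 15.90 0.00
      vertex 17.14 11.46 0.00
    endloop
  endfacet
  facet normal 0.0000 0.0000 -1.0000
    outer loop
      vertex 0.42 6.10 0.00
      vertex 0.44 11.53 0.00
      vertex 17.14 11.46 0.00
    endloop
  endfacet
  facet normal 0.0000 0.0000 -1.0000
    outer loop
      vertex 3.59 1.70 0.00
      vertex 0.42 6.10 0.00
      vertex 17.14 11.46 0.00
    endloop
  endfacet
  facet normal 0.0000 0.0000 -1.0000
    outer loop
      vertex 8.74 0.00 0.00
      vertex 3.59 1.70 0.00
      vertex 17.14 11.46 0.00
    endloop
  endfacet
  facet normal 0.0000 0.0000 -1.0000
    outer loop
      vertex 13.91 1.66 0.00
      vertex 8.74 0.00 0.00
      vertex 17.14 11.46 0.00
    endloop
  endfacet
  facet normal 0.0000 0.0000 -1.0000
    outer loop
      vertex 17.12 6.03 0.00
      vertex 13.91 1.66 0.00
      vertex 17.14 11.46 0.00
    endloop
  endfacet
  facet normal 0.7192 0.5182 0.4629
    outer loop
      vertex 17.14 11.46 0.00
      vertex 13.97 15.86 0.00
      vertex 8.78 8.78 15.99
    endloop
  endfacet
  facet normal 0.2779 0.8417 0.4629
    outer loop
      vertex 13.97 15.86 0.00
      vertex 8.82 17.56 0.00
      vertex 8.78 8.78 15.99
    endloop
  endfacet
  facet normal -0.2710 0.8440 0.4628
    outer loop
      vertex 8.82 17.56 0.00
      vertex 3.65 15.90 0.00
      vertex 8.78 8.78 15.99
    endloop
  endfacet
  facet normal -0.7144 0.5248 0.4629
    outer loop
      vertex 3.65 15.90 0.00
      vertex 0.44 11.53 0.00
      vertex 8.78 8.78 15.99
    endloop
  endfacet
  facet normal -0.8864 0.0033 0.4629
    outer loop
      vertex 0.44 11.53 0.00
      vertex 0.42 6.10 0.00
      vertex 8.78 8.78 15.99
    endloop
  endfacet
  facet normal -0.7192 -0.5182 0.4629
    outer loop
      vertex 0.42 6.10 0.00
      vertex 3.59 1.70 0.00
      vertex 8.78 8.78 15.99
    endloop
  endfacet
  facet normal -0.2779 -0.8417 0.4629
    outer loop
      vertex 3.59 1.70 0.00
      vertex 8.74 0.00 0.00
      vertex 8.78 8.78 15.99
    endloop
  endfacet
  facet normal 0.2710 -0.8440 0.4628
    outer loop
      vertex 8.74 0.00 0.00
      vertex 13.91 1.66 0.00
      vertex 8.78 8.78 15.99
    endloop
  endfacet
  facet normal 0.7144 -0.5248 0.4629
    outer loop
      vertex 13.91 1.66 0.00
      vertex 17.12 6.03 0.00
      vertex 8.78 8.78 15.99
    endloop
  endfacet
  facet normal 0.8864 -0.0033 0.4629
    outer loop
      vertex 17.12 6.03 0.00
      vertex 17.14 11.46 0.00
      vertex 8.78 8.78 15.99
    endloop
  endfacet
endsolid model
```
; perimeter-only toolpath
G21 ; units = mm
G90 ; absolute positioning
G28 ; home
; layer 1
G0 Z3.20
G0 X15.47 Y10.92
G1 X12.93 Y14.44
G1 X8.81 Y15.80
G1 X4.68 Y14.48
G1 X2.11 Y10.98
G1 X2.09 Y6.64
G1 X4.63 Y3.12
G1 X8.75 Y1.76
G1 X12.88 Y3.08
G1 X15.45 Y6.58
G1 X15.47 Y10.92
; layer 2
G0 Z6.40
G0 X13.80 Y10.39
G1 X11.89 Y13.03
G1 X8.80 Y14.05
G1 X5.70 Y13.05
G1 X3.78 Y10.43
G1 X3.76 Y7.17
G1 X5.67 Y4.53
G1 X8.76 Y3.51
G1 X11.86 Y4.51
G1 X13.78 Y7.13
G1 X13.80 Y10.39
; layer 3
G0 Z9.59
G0 X12.12 Y9.85
G1 X10.86 Y11.61
G1 X8.80 Y12.29
G1 X6.73 Y11.63
G1 X5.44 Y9.88
G1 X5.44 Y7.71
G1 X6.70 Y5.95
G1 X8.76 Y5.27
G1 X10.83 Y5.93
G1 X12.12 Y7.68
G1 X12.12 Y9.85
; layer 4
G0 Z12.79
G0 X10.45 Y9.32
G1 X9.82 Y10.20
G1 X8.79 Y10.54
G1 X7.75 Y10.20
G1 X7.11 Y9.33
G1 X7.11 Y8.24
G1 X7.74 Y7.36
G1 X8.77 Y7.02
G1 X9.81 Y7.36
G1 X10.45 Y8.23
G1 X10.45 Y9.32
M2 ; end

The solid is a regular 10-sided pyramid, base circumscribed radius ≈ 8.78 mm, apex at z ≈ 16 mm. Slicing at Δz = 3.20 mm — 5 equal slices spanning the solid's height, so layer i sits at z = i·h/5 — gives 4 non-empty perimeters. Each is a 10-segment closed polygon; G0 lifts to the layer z and rapids to the start vertex, then G1 traces the edges. The cross-section shrinks linearly with z (the slice at the apex is degenerate and omitted).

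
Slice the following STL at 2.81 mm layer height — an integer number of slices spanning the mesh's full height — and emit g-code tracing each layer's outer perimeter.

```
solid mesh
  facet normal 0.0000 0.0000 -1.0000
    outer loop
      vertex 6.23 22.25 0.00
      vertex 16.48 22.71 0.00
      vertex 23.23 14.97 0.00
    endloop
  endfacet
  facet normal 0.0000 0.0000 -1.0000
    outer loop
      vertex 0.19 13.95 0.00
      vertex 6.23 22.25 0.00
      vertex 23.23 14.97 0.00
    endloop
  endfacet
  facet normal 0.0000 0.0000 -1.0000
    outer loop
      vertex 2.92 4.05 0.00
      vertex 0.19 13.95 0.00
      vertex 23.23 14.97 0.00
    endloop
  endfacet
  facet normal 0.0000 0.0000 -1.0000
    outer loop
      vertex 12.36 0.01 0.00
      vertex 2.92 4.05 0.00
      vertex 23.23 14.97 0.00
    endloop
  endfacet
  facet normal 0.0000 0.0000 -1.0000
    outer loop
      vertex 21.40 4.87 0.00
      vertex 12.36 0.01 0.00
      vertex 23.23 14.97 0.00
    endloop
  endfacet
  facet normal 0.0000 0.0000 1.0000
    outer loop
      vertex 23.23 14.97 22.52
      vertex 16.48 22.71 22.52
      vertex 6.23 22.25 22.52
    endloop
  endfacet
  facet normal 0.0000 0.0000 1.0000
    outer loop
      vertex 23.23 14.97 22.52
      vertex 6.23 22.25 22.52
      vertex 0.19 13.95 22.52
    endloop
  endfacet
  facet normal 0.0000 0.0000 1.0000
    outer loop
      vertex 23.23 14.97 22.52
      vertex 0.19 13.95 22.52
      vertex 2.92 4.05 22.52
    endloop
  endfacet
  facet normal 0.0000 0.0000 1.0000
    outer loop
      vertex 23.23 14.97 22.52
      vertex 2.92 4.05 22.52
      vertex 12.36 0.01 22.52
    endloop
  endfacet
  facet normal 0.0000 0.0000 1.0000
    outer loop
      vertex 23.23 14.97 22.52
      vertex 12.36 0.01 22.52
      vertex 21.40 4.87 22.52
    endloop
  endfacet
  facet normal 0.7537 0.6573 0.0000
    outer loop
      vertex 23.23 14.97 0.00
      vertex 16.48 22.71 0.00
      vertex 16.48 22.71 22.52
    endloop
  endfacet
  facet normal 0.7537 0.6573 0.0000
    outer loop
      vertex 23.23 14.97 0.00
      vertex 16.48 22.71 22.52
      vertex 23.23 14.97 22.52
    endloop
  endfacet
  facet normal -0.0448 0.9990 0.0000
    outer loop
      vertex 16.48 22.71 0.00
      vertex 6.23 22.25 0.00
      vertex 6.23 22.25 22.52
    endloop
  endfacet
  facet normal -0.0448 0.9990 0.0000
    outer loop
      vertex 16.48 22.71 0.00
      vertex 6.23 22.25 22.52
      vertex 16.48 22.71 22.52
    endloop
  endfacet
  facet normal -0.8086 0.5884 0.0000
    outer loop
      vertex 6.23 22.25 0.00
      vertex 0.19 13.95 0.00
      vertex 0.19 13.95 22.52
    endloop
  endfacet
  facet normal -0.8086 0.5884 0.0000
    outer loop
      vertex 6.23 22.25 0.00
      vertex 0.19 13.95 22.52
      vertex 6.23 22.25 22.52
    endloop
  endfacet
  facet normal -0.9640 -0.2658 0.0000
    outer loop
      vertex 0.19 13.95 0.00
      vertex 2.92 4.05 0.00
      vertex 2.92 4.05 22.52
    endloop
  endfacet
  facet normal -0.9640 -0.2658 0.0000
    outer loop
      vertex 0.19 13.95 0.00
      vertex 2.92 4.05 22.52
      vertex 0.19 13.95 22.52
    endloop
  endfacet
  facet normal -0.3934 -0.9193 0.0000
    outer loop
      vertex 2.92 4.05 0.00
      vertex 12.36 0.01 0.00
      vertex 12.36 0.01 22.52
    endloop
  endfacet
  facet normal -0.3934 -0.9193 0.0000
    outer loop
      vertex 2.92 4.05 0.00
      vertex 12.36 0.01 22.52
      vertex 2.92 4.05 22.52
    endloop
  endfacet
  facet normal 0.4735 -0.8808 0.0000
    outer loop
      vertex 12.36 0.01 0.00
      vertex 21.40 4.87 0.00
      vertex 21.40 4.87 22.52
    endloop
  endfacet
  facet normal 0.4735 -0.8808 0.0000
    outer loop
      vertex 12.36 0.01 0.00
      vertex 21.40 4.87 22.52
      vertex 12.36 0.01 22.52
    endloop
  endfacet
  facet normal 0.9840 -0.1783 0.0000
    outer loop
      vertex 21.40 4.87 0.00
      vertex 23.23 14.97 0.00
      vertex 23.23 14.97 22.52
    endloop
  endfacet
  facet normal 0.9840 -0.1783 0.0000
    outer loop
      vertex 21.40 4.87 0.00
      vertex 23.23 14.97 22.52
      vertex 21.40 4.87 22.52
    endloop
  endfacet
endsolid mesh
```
; perimeter-only toolpath
G21 ; units = mm
G90 ; absolute positioning
G28 ; home
; layer 1
G0 Z2.81
G0 X23.23 Y14.97
G1 X16.48 Y22.71
G1 X6.23 Y22.25
G1 X0.19 Y13.95
G1 X2.92 Y4.05
G1 X12.36 Y0.01
G1 X21.40 Y4.87
G1 X23.23 Y14.97
; layer 2
G0 Z5.63
G0 X23.23 Y14.97
G1 X16.48 Y22.71
G1 X6.23 Y22.25
G1 X0.19 Y13.95
G1 X2.92 Y4.05
G1 X12.36 Y0.01
G1 X21.40 Y4.87
G1 X23.23 Y14.97
; layer 3
G0 Z8.45
G0 X23.23 Y14.97
G1 X16.48 Y22.71
G1 X6.23 Y22.25
G1 X0.19 Y13.95
G1 X2.92 Y4.05
G1 X12.36 Y0.01
G1 X21.40 Y4.87
G1 X23.23 Y14.97
; layer 4
G0 Z11.26
G0 X23.23 Y14.97
G1 X16.48 Y22.71
G1 X6.23 Y22.25
G1 X0.19 Y13.95
G1 X2.92 Y4.05
G1 X12.36 Y0.01
G1 X21.40 Y4.87
G1 X23.23 Y14.97
; layer 5
G0 Z14.07
G0 X23.23 Y14.97
G1 X16.48 Y22.71
G1 X6.23 Y22.25
G1 X0.19 Y13.95
G1 X2.92 Y4.05
G1 X12.36 Y0.01
G1 X21.40 Y4.87
G1 X23.23 Y14.97
; layer 6
G0 Z16.89
G0 X23.23 Y14.97
G1 X16.48 Y22.71
G1 X6.23 Y22.25
G1 X0.19 Y13.95
G1 X2.92 Y4.05
G1 X12.36 Y0.01
G1 X21.40 Y4.87
G1 X23.23 Y14.97
; layer 7
G0 Z19.70
G0 X23.23 Y14.97
G1 X16.48 Y22.71
G1 X6.23 Y22.25
G1 X0.19 Y13.95
G1 X2.92 Y4.05
G1 X12.36 Y0.01
G1 X21.40 Y4.87
G1 X23.23 Y14.97
; layer 8
G0 Z22.52
G0 X23.23 Y14.97
G1 X16.48 Y22.71
G1 X6.23 Y22.25
G1 X0.19 Y13.95
G1 X2.92 Y4.05
G1 X12.36 Y0.01
G1 X21.40 Y4.87
G1 X23.23 Y14.97
M2 ; end

The solid is a regular 7-sided prism (a cylinder approximated with 7 flat sides), circumscribed radius ≈ 11.8 mm, height ≈ 22.5 mm. Slicing at Δz = 2.81 mm — 8 equal slices spanning the solid's height, so layer i sits at z = i·h/8 — gives 8 non-empty perimeters. Each is a 7-segment closed polygon; G0 lifts to the layer z and rapids to the start vertex, then G1 traces the edges.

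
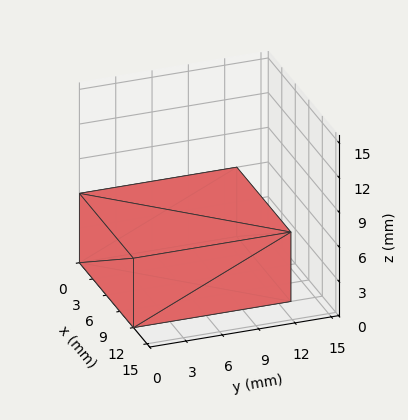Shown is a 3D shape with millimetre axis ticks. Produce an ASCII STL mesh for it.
Reading the render: the shape is a rectangular box, roughly 12 × 13 mm footprint and 6 mm tall (dimensions read to the nearest mm from the axis ticks). For the STL, each face is triangulated and given an outward normal.

solid part
  facet normal 0.0000 0.0000 -1.0000
    outer loop
      vertex 12.0 13.0 0.0
      vertex 12.0 0.0 0.0
      vertex 0.0 0.0 0.0
    endloop
  endfacet
  facet normal 0.0000 0.0000 -1.0000
    outer loop
      vertex 0.0 13.0 0.0
      vertex 12.0 13.0 0.0
      vertex 0.0 0.0 0.0
    endloop
  endfacet
  facet normal 0.0000 0.0000 1.0000
    outer loop
      vertex 0.0 0.0 6.0
      vertex 12.0 0.0 6.0
      vertex 12.0 13.0 6.0
    endloop
  endfacet
  facet normal 0.0000 0.0000 1.0000
    outer loop
      vertex 0.0 0.0 6.0
      vertex 12.0 13.0 6.0
      vertex 0.0 13.0 6.0
    endloop
  endfacet
  facet normal 0.0000 -1.0000 0.0000
    outer loop
      vertex 0.0 0.0 0.0
      vertex 12.0 0.0 0.0
      vertex 12.0 0.0 6.0
    endloop
  endfacet
  facet normal 0.0000 -1.0000 0.0000
    outer loop
      vertex 0.0 0.0 0.0
      vertex 12.0 0.0 6.0
      vertex 0.0 0.0 6.0
    endloop
  endfacet
  facet normal 0.0000 1.0000 0.0000
    outer loop
      vertex 12.0 13.0 6.0
      vertex 12.0 13.0 0.0
      vertex 0.0 13.0 0.0
    endloop
  endfacet
  facet normal 0.0000 1.0000 0.0000
    outer loop
      vertex 0.0 13.0 6.0
      vertex 12.0 13.0 6.0
      vertex 0.0 13.0 0.0
    endloop
  endfacet
  facet normal -1.0000 0.0000 0.0000
    outer loop
      vertex 0.0 13.0 6.0
      vertex 0.0 13.0 0.0
      vertex 0.0 0.0 0.0
    endloop
  endfacet
  facet normal -1.0000 0.0000 0.0000
    outer loop
      vertex 0.0 0.0 6.0
      vertex 0.0 13.0 6.0
      vertex 0.0 0.0 0.0
    endloop
  endfacet
  facet normal 1.0000 0.0000 0.0000
    outer loop
      vertex 12.0 0.0 0.0
      vertex 12.0 13.0 0.0
      vertex 12.0 13.0 6.0
    endloop
  endfacet
  facet normal 1.0000 0.0000 0.0000
    outer loop
      vertex 12.0 0.0 0.0
      vertex 12.0 13.0 6.0
      vertex 12.0 0.0 6.0
    endloop
  endfacet
endsolid part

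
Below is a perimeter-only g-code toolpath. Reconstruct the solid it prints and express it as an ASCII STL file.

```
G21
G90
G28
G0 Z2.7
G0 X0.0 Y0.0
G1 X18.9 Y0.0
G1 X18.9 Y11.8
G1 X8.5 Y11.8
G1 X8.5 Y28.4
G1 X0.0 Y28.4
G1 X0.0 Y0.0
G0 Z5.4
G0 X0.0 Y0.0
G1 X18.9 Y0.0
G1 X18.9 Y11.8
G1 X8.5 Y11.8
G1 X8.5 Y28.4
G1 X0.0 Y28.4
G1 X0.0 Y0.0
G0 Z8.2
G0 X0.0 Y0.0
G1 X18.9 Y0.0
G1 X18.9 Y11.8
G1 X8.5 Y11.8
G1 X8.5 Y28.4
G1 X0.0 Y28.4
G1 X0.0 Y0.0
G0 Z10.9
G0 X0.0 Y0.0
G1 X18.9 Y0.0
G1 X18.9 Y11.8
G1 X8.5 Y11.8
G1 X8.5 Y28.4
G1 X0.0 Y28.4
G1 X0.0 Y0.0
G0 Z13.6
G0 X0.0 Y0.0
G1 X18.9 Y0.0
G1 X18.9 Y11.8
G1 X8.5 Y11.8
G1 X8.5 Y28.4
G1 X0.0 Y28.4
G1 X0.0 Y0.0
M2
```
solid part
  facet normal 0.0000 0.0000 -1.0000
    outer loop
      vertex 18.9 11.8 0.0
      vertex 18.9 0.0 0.0
      vertex 0.0 0.0 0.0
    endloop
  endfacet
  facet normal 0.0000 0.0000 -1.0000
    outer loop
      vertex 8.5 11.8 0.0
      vertex 18.9 11.8 0.0
      vertex 0.0 0.0 0.0
    endloop
  endfacet
  facet normal 0.0000 0.0000 -1.0000
    outer loop
      vertex 8.5 28.4 0.0
      vertex 8.5 11.8 0.0
      vertex 0.0 0.0 0.0
    endloop
  endfacet
  facet normal 0.0000 0.0000 -1.0000
    outer loop
      vertex 0.0 28.4 0.0
      vertex 8.5 28.4 0.0
      vertex 0.0 0.0 0.0
    endloop
  endfacet
  facet normal 0.0000 0.0000 1.0000
    outer loop
      vertex 0.0 0.0 13.6
      vertex 18.9 0.0 13.6
      vertex 18.9 11.8 13.6
    endloop
  endfacet
  facet normal 0.0000 0.0000 1.0000
    outer loop
      vertex 0.0 0.0 13.6
      vertex 18.9 11.8 13.6
      vertex 8.5 11.8 13.6
    endloop
  endfacet
  facet normal 0.0000 0.0000 1.0000
    outer loop
      vertex 0.0 0.0 13.6
      vertex 8.5 11.8 13.6
      vertex 8.5 28.4 13.6
    endloop
  endfacet
  facet normal 0.0000 0.0000 1.0000
    outer loop
      vertex 0.0 0.0 13.6
      vertex 8.5 28.4 13.6
      vertex 0.0 28.4 13.6
    endloop
  endfacet
  facet normal 0.0000 -1.0000 0.0000
    outer loop
      vertex 0.0 0.0 0.0
      vertex 18.9 0.0 0.0
      vertex 18.9 0.0 13.6
    endloop
  endfacet
  facet normal 0.0000 -1.0000 0.0000
    outer loop
      vertex 0.0 0.0 0.0
      vertex 18.9 0.0 13.6
      vertex 0.0 0.0 13.6
    endloop
  endfacet
  facet normal 1.0000 0.0000 0.0000
    outer loop
      vertex 18.9 0.0 0.0
      vertex 18.9 11.8 0.0
      vertex 18.9 11.8 13.6
    endloop
  endfacet
  facet normal 1.0000 0.0000 0.0000
    outer loop
      vertex 18.9 0.0 0.0
      vertex 18.9 11.8 13.6
      vertex 18.9 0.0 13.6
    endloop
  endfacet
  facet normal 0.0000 1.0000 0.0000
    outer loop
      vertex 18.9 11.8 0.0
      vertex 8.5 11.8 0.0
      vertex 8.5 11.8 13.6
    endloop
  endfacet
  facet normal 0.0000 1.0000 0.0000
    outer loop
      vertex 18.9 11.8 0.0
      vertex 8.5 11.8 13.6
      vertex 18.9 11.8 13.6
    endloop
  endfacet
  facet normal 1.0000 0.0000 0.0000
    outer loop
      vertex 8.5 11.8 0.0
      vertex 8.5 28.4 0.0
      vertex 8.5 28.4 13.6
    endloop
  endfacet
  facet normal 1.0000 0.0000 0.0000
    outer loop
      vertex 8.5 11.8 0.0
      vertex 8.5 28.4 13.6
      vertex 8.5 11.8 13.6
    endloop
  endfacet
  facet normal 0.0000 1.0000 0.0000
    outer loop
      vertex 8.5 28.4 0.0
      vertex 0.0 28.4 0.0
      vertex 0.0 28.4 13.6
    endloop
  endfacet
  facet normal 0.0000 1.0000 0.0000
    outer loop
      vertex 8.5 28.4 0.0
      vertex 0.0 28.4 13.6
      vertex 8.5 28.4 13.6
    endloop
  endfacet
  facet normal -1.0000 0.0000 0.0000
    outer loop
      vertex 0.0 28.4 0.0
      vertex 0.0 0.0 0.0
      vertex 0.0 0.0 13.6
    endloop
  endfacet
  facet normal -1.0000 0.0000 0.0000
    outer loop
      vertex 0.0 28.4 0.0
      vertex 0.0 0.0 13.6
      vertex 0.0 28.4 13.6
    endloop
  endfacet
endsolid part

The G0 Z moves step by Δz≈2.7 mm. Every layer's G1 loop is the same polygon, so the solid is a straight extrusion of it from z=0 to z≈13.6. Closing with flat bottom and top caps and triangulating gives 20 facets — an L-shaped prism: outer 18.9 × 28.4 mm, arm thicknesses ≈ 11.8 mm (horizontal) and 8.5 mm (vertical), extruded 13.6 mm in z.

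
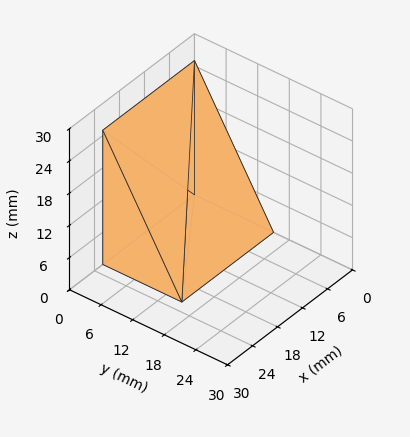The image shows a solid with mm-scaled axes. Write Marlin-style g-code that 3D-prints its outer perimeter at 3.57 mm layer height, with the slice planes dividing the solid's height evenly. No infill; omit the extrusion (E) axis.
Reading the render: the shape is a wedge (ramp): 22 × 15 mm base, rising to 25 mm along the y=0 edge and sloping linearly to z=0 at y=15 (dimensions read to the nearest mm from the axis ticks). For the g-code, the solid's height is divided into equal slices at the stated Δz and each level perimeter traced with G1 moves after a G0 lift.

; perimeter-only toolpath
G21 ; units = mm
G90 ; absolute positioning
G28 ; home
; layer 1
G0 Z3.57
G0 X0.00 Y0.00
G1 X22.00 Y0.00
G1 X22.00 Y12.86
G1 X0.00 Y12.86
G1 X0.00 Y0.00
; layer 2
G0 Z7.14
G0 X0.00 Y0.00
G1 X22.00 Y0.00
G1 X22.00 Y10.71
G1 X0.00 Y10.71
G1 X0.00 Y0.00
; layer 3
G0 Z10.71
G0 X0.00 Y0.00
G1 X22.00 Y0.00
G1 X22.00 Y8.57
G1 X0.00 Y8.57
G1 X0.00 Y0.00
; layer 4
G0 Z14.29
G0 X0.00 Y0.00
G1 X22.00 Y0.00
G1 X22.00 Y6.43
G1 X0.00 Y6.43
G1 X0.00 Y0.00
; layer 5
G0 Z17.86
G0 X0.00 Y0.00
G1 X22.00 Y0.00
G1 X22.00 Y4.29
G1 X0.00 Y4.29
G1 X0.00 Y0.00
; layer 6
G0 Z21.43
G0 X0.00 Y0.00
G1 X22.00 Y0.00
G1 X22.00 Y2.14
G1 X0.00 Y2.14
G1 X0.00 Y0.00
M2 ; end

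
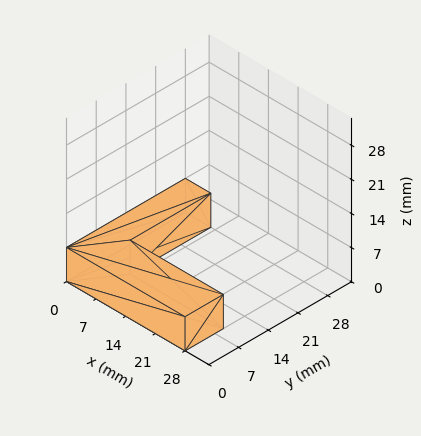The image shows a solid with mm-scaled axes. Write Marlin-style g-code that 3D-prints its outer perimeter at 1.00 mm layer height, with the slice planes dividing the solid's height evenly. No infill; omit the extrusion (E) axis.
Reading the render: the shape is an L-shaped prism: outer 28 × 28 mm, arm thicknesses ≈ 9 mm (horizontal) and 6 mm (vertical), extruded 7 mm in z (dimensions read to the nearest mm from the axis ticks). For the g-code, the solid's height is divided into equal slices at the stated Δz and each level perimeter traced with G1 moves after a G0 lift.

; perimeter-only toolpath
G21 ; units = mm
G90 ; absolute positioning
G28 ; home
; layer 1
G0 Z1.00
G0 X0.00 Y0.00
G1 X28.00 Y0.00
G1 X28.00 Y9.00
G1 X6.00 Y9.00
G1 X6.00 Y28.00
G1 X0.00 Y28.00
G1 X0.00 Y0.00
; layer 2
G0 Z2.00
G0 X0.00 Y0.00
G1 X28.00 Y0.00
G1 X28.00 Y9.00
G1 X6.00 Y9.00
G1 X6.00 Y28.00
G1 X0.00 Y28.00
G1 X0.00 Y0.00
; layer 3
G0 Z3.00
G0 X0.00 Y0.00
G1 X28.00 Y0.00
G1 X28.00 Y9.00
G1 X6.00 Y9.00
G1 X6.00 Y28.00
G1 X0.00 Y28.00
G1 X0.00 Y0.00
; layer 4
G0 Z4.00
G0 X0.00 Y0.00
G1 X28.00 Y0.00
G1 X28.00 Y9.00
G1 X6.00 Y9.00
G1 X6.00 Y28.00
G1 X0.00 Y28.00
G1 X0.00 Y0.00
; layer 5
G0 Z5.00
G0 X0.00 Y0.00
G1 X28.00 Y0.00
G1 X28.00 Y9.00
G1 X6.00 Y9.00
G1 X6.00 Y28.00
G1 X0.00 Y28.00
G1 X0.00 Y0.00
; layer 6
G0 Z6.00
G0 X0.00 Y0.00
G1 X28.00 Y0.00
G1 X28.00 Y9.00
G1 X6.00 Y9.00
G1 X6.00 Y28.00
G1 X0.00 Y28.00
G1 X0.00 Y0.00
; layer 7
G0 Z7.00
G0 X0.00 Y0.00
G1 X28.00 Y0.00
G1 X28.00 Y9.00
G1 X6.00 Y9.00
G1 X6.00 Y28.00
G1 X0.00 Y28.00
G1 X0.00 Y0.00
M2 ; end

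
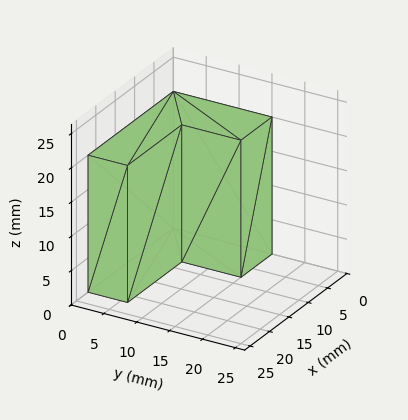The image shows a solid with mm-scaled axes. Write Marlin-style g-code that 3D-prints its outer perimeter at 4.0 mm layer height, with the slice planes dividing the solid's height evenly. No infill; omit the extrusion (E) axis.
Reading the render: the shape is an L-shaped prism: outer 22 × 15 mm, arm thicknesses ≈ 6 mm (horizontal) and 8 mm (vertical), extruded 20 mm in z (dimensions read to the nearest mm from the axis ticks). For the g-code, the solid's height is divided into equal slices at the stated Δz and each level perimeter traced with G1 moves after a G0 lift.

; perimeter-only toolpath
G21 ; units = mm
G90 ; absolute positioning
G28 ; home
; layer 1
G0 Z4.0
G0 X0.0 Y0.0
G1 X22.0 Y0.0
G1 X22.0 Y6.0
G1 X8.0 Y6.0
G1 X8.0 Y15.0
G1 X0.0 Y15.0
G1 X0.0 Y0.0
; layer 2
G0 Z8.0
G0 X0.0 Y0.0
G1 X22.0 Y0.0
G1 X22.0 Y6.0
G1 X8.0 Y6.0
G1 X8.0 Y15.0
G1 X0.0 Y15.0
G1 X0.0 Y0.0
; layer 3
G0 Z12.0
G0 X0.0 Y0.0
G1 X22.0 Y0.0
G1 X22.0 Y6.0
G1 X8.0 Y6.0
G1 X8.0 Y15.0
G1 X0.0 Y15.0
G1 X0.0 Y0.0
; layer 4
G0 Z16.0
G0 X0.0 Y0.0
G1 X22.0 Y0.0
G1 X22.0 Y6.0
G1 X8.0 Y6.0
G1 X8.0 Y15.0
G1 X0.0 Y15.0
G1 X0.0 Y0.0
; layer 5
G0 Z20.0
G0 X0.0 Y0.0
G1 X22.0 Y0.0
G1 X22.0 Y6.0
G1 X8.0 Y6.0
G1 X8.0 Y15.0
G1 X0.0 Y15.0
G1 X0.0 Y0.0
M2 ; end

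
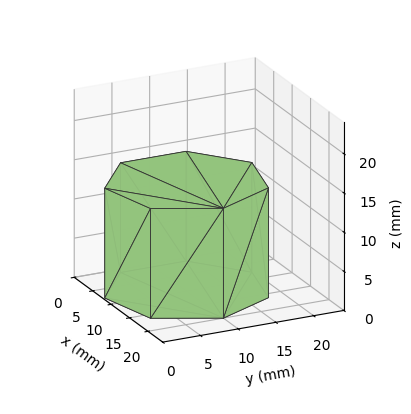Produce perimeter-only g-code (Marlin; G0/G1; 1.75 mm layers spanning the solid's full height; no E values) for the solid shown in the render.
Reading the render: the shape is a regular 7-sided prism (a cylinder approximated with 7 flat sides), circumscribed radius ≈ 10 mm, height ≈ 14 mm (dimensions read to the nearest mm from the axis ticks). For the g-code, the solid's height is divided into equal slices at the stated Δz and each level perimeter traced with G1 moves after a G0 lift.

; perimeter-only toolpath
G21 ; units = mm
G90 ; absolute positioning
G28 ; home
; layer 1
G0 Z1.75
G0 X20.00 Y10.00
G1 X16.23 Y17.82
G1 X7.77 Y19.75
G1 X0.99 Y14.34
G1 X0.99 Y5.66
G1 X7.77 Y0.25
G1 X16.23 Y2.18
G1 X20.00 Y10.00
; layer 2
G0 Z3.50
G0 X20.00 Y10.00
G1 X16.23 Y17.82
G1 X7.77 Y19.75
G1 X0.99 Y14.34
G1 X0.99 Y5.66
G1 X7.77 Y0.25
G1 X16.23 Y2.18
G1 X20.00 Y10.00
; layer 3
G0 Z5.25
G0 X20.00 Y10.00
G1 X16.23 Y17.82
G1 X7.77 Y19.75
G1 X0.99 Y14.34
G1 X0.99 Y5.66
G1 X7.77 Y0.25
G1 X16.23 Y2.18
G1 X20.00 Y10.00
; layer 4
G0 Z7.00
G0 X20.00 Y10.00
G1 X16.23 Y17.82
G1 X7.77 Y19.75
G1 X0.99 Y14.34
G1 X0.99 Y5.66
G1 X7.77 Y0.25
G1 X16.23 Y2.18
G1 X20.00 Y10.00
; layer 5
G0 Z8.75
G0 X20.00 Y10.00
G1 X16.23 Y17.82
G1 X7.77 Y19.75
G1 X0.99 Y14.34
G1 X0.99 Y5.66
G1 X7.77 Y0.25
G1 X16.23 Y2.18
G1 X20.00 Y10.00
; layer 6
G0 Z10.50
G0 X20.00 Y10.00
G1 X16.23 Y17.82
G1 X7.77 Y19.75
G1 X0.99 Y14.34
G1 X0.99 Y5.66
G1 X7.77 Y0.25
G1 X16.23 Y2.18
G1 X20.00 Y10.00
; layer 7
G0 Z12.25
G0 X20.00 Y10.00
G1 X16.23 Y17.82
G1 X7.77 Y19.75
G1 X0.99 Y14.34
G1 X0.99 Y5.66
G1 X7.77 Y0.25
G1 X16.23 Y2.18
G1 X20.00 Y10.00
; layer 8
G0 Z14.00
G0 X20.00 Y10.00
G1 X16.23 Y17.82
G1 X7.77 Y19.75
G1 X0.99 Y14.34
G1 X0.99 Y5.66
G1 X7.77 Y0.25
G1 X16.23 Y2.18
G1 X20.00 Y10.00
M2 ; end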